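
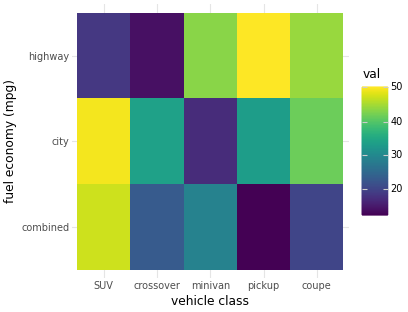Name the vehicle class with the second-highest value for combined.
Top 3 for combined: SUV ≈ 45, minivan ≈ 30, crossover ≈ 25.

minivan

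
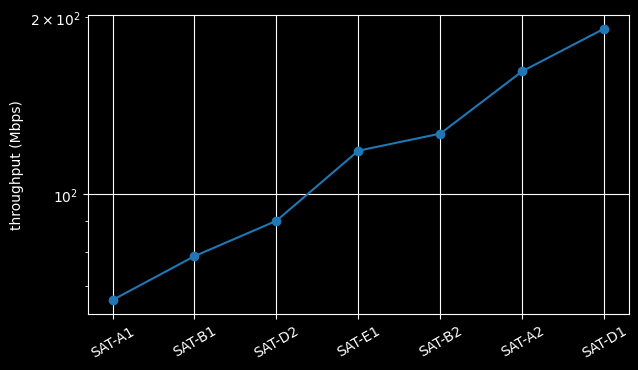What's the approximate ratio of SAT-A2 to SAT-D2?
SAT-A2 ≈ 160, SAT-D2 ≈ 100; 160/100 ≈ 1.6.

≈ 1.6×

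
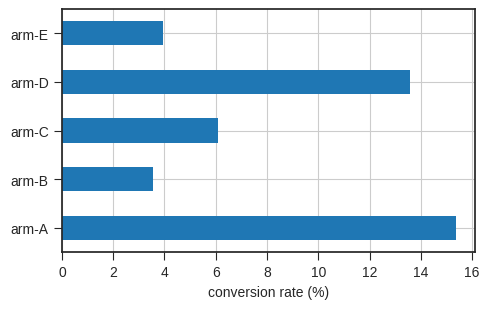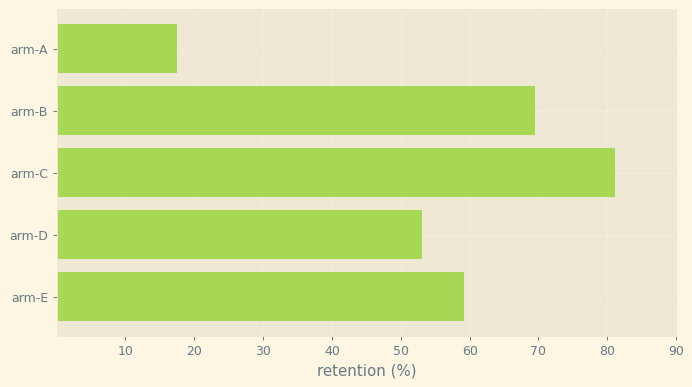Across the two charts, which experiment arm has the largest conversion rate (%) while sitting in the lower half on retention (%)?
arm-A

Chart 2 median retention (%) ≈ 60; below-median experiment arms: arm-A, arm-D. Among those, arm-A has the highest conversion rate (%) (≈ 16).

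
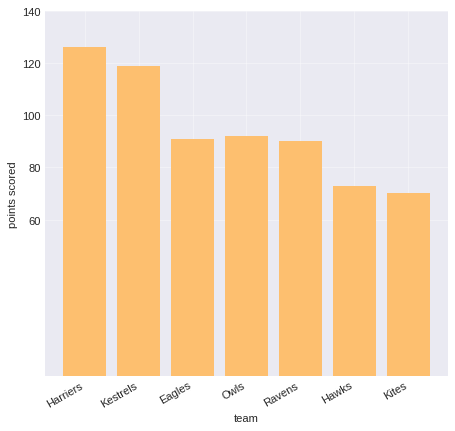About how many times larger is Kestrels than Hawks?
≈ 1.5×

Kestrels ≈ 120, Hawks ≈ 80; 120/80 ≈ 1.5.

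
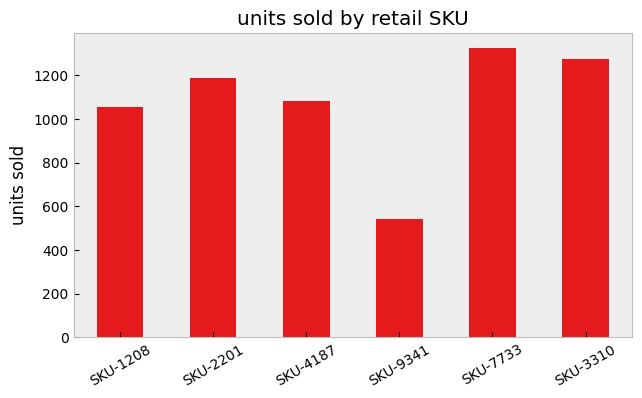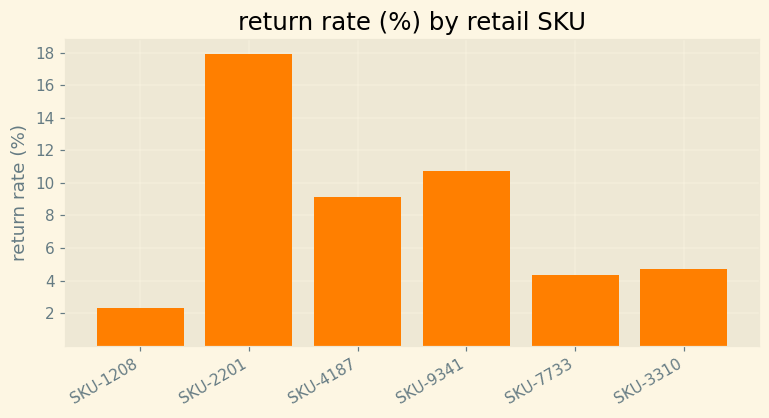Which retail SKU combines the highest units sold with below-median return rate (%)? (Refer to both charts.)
SKU-7733

Chart 2 median return rate (%) ≈ 6; below-median retail SKUs: SKU-1208, SKU-7733, SKU-3310. Among those, SKU-7733 has the highest units sold (≈ 1400).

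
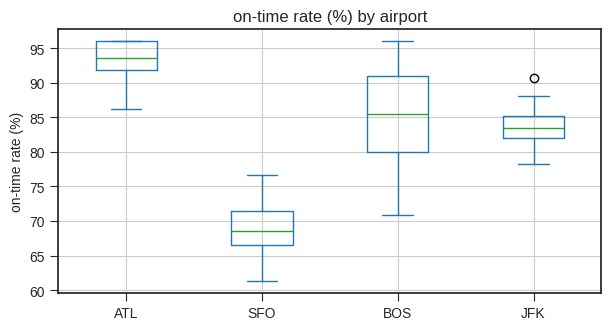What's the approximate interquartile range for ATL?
Q3 ≈ 95, Q1 ≈ 90; IQR ≈ 5.

≈ 5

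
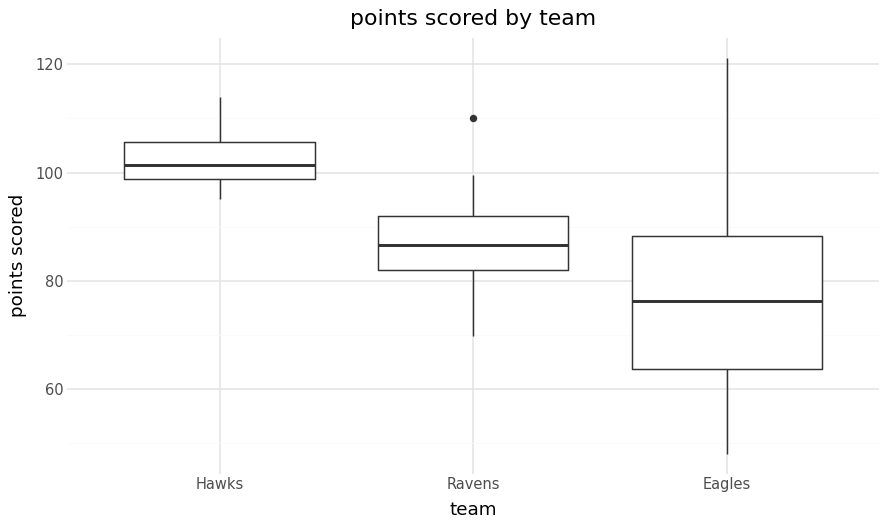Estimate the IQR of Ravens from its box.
Q3 ≈ 90, Q1 ≈ 80; IQR ≈ 10.

≈ 10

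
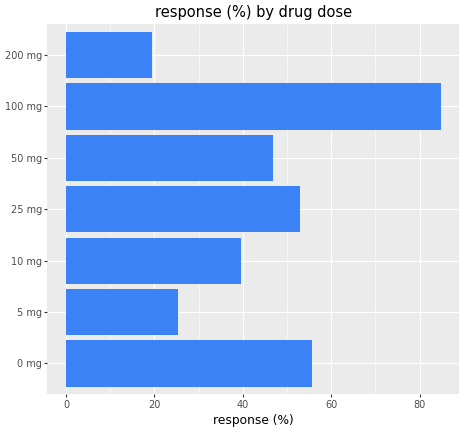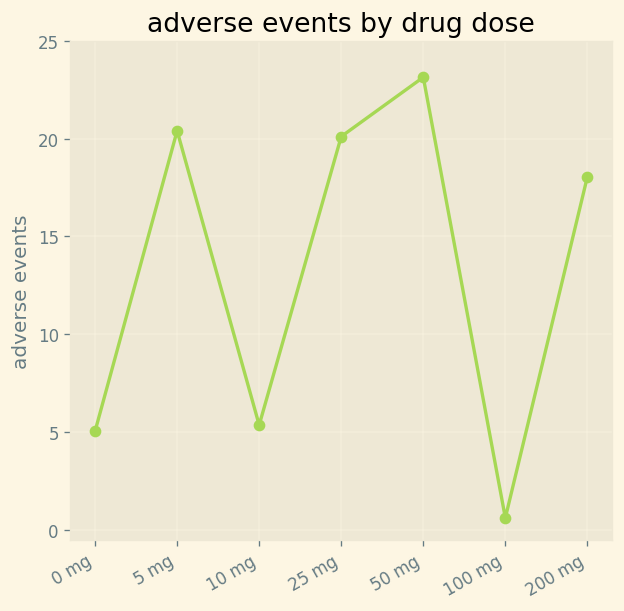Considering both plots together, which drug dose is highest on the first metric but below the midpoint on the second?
100 mg

Chart 2 median adverse events ≈ 20; below-median drug doses: 0 mg, 10 mg, 100 mg. Among those, 100 mg has the highest response (%) (≈ 80).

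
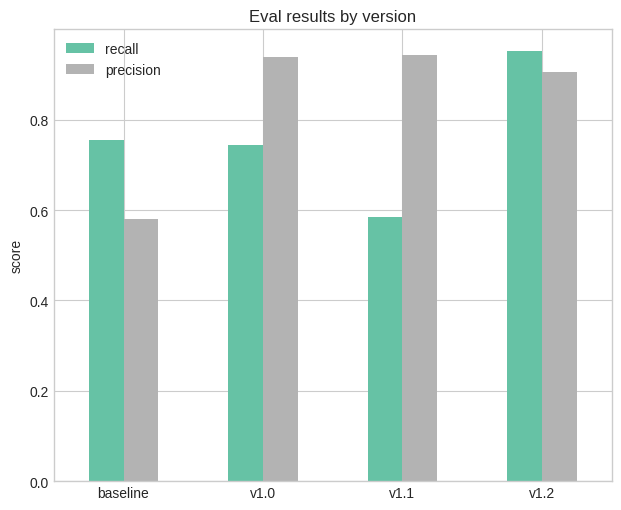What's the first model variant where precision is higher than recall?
v1.0

baseline: precision ≈ 0.6 vs recall ≈ 0.8 (not yet); v1.0: precision ≈ 0.9 vs recall ≈ 0.7 (first crossover).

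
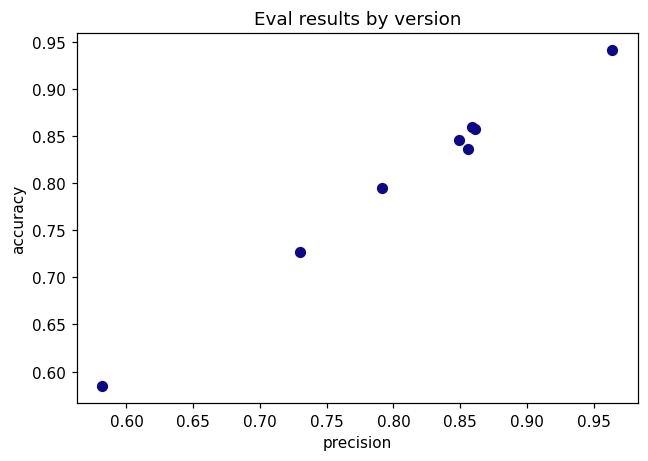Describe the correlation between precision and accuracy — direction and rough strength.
positive, strong

Points are positively correlated; strong (|r| ≈ 1.0).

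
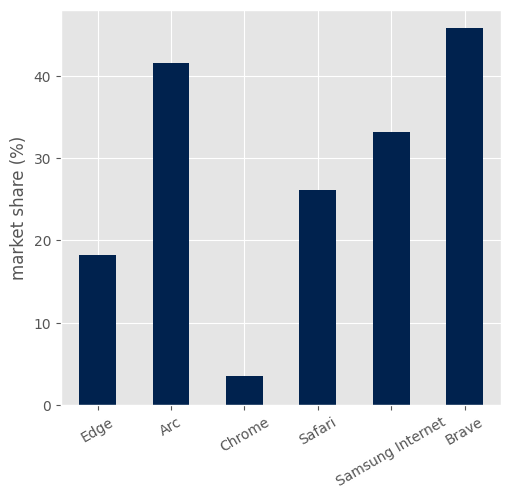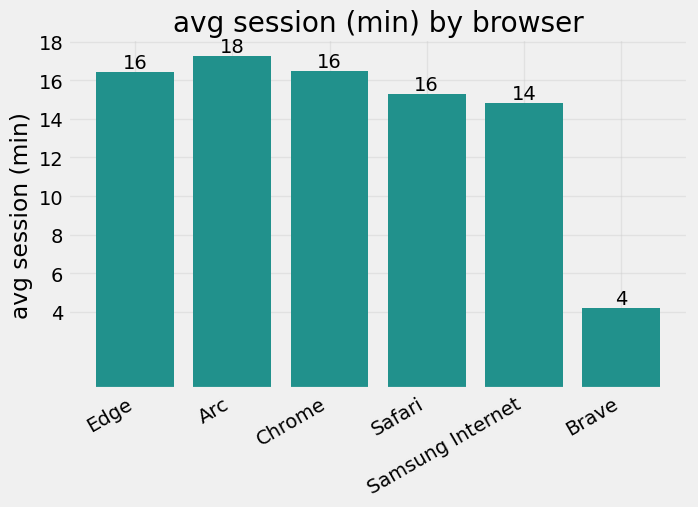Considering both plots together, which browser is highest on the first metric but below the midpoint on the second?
Chart 2 median avg session (min) ≈ 16; below-median browsers: Safari, Samsung Internet, Brave. Among those, Brave has the highest market share (%) (≈ 45).

Brave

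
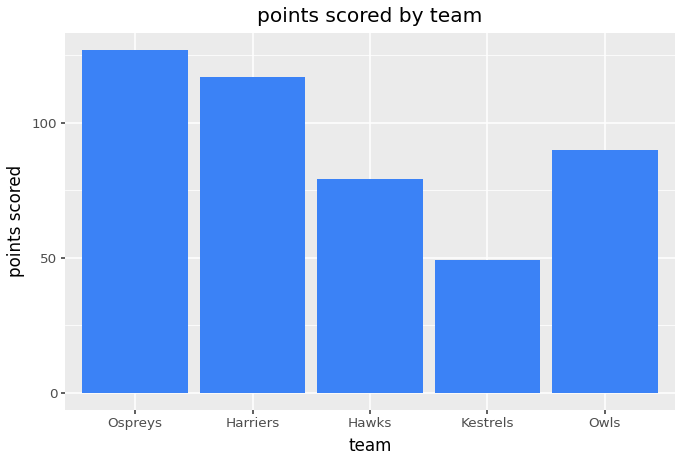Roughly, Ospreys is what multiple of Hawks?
Ospreys ≈ 120, Hawks ≈ 80; 120/80 ≈ 1.5.

≈ 1.5×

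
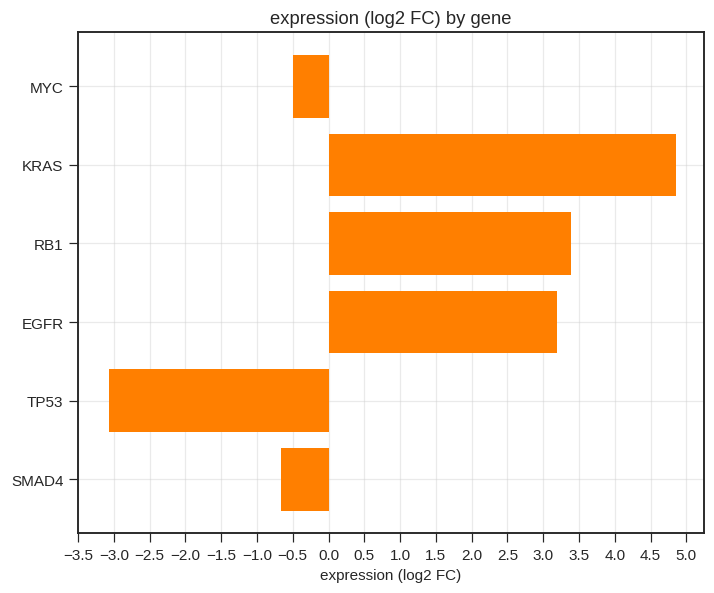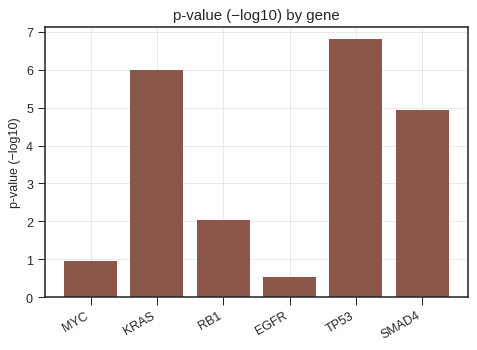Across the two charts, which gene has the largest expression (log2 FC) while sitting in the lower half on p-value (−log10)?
Chart 2 median p-value (−log10) ≈ 3; below-median genes: MYC, RB1, EGFR. Among those, RB1 has the highest expression (log2 FC) (≈ 3.5).

RB1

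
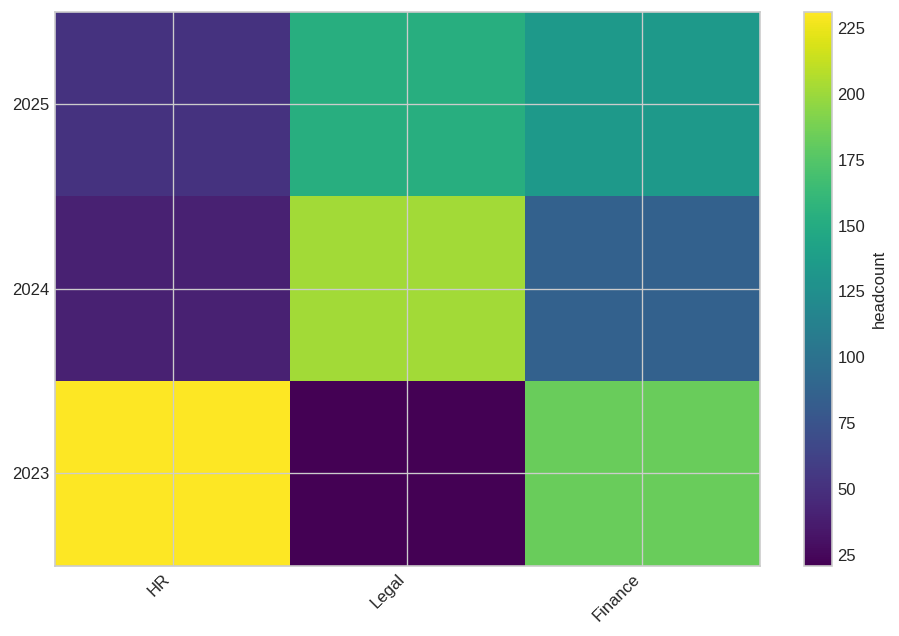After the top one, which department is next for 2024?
Top 3 for 2024: Legal ≈ 200, Finance ≈ 80, HR ≈ 40.

Finance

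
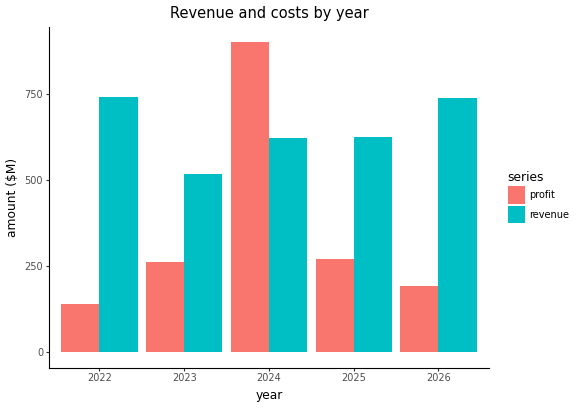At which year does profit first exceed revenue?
2024

2023: profit ≈ 300 vs revenue ≈ 500 (not yet); 2024: profit ≈ 900 vs revenue ≈ 600 (first crossover).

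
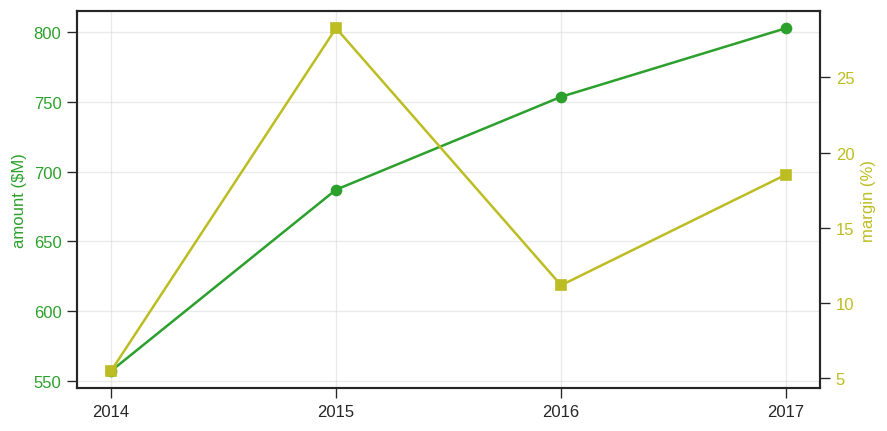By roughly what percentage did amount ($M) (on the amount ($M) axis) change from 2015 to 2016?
≈ +11.1%

2015 ≈ 675, 2016 ≈ 750; (750 − 675) / 675 ≈ +11.1%.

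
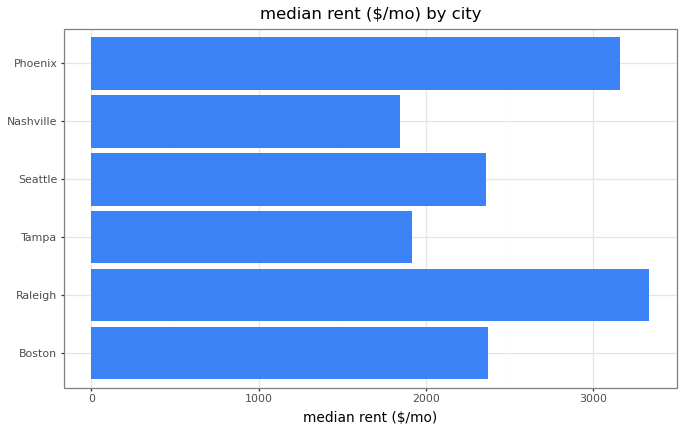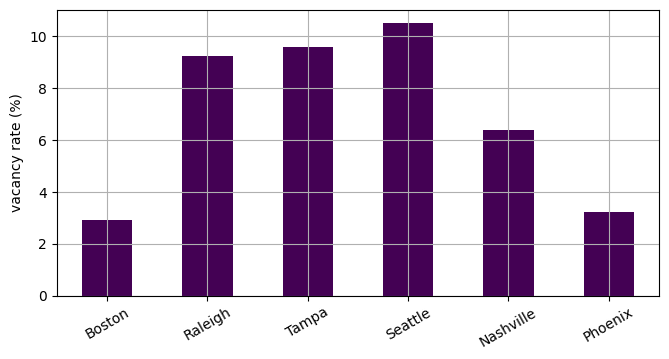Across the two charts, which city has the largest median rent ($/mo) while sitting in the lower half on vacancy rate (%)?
Phoenix

Chart 2 median vacancy rate (%) ≈ 8; below-median cities: Boston, Nashville, Phoenix. Among those, Phoenix has the highest median rent ($/mo) (≈ 3000).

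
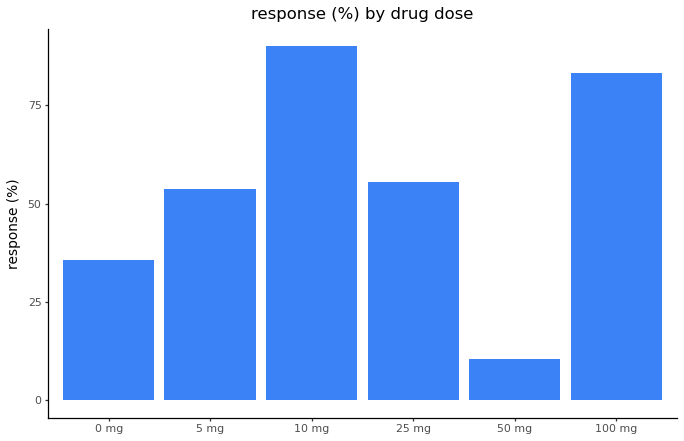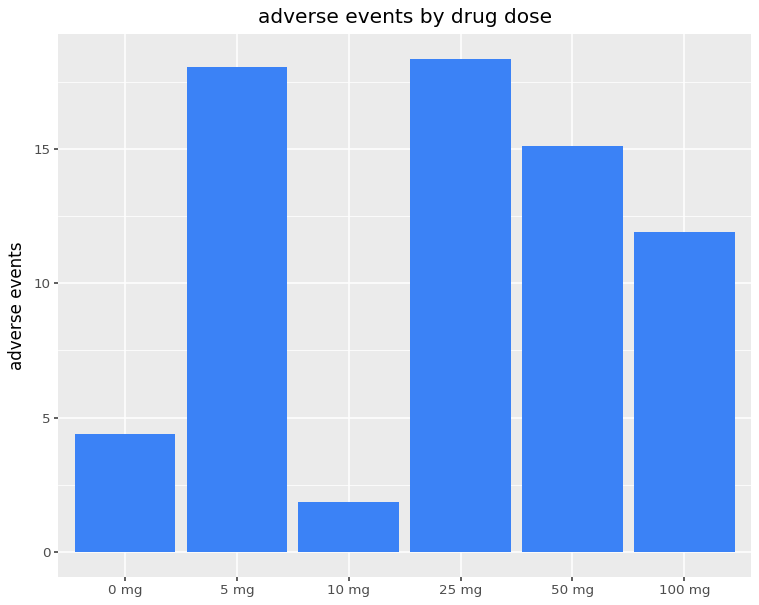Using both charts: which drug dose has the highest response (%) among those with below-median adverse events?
Chart 2 median adverse events ≈ 14; below-median drug doses: 0 mg, 10 mg, 100 mg. Among those, 10 mg has the highest response (%) (≈ 90).

10 mg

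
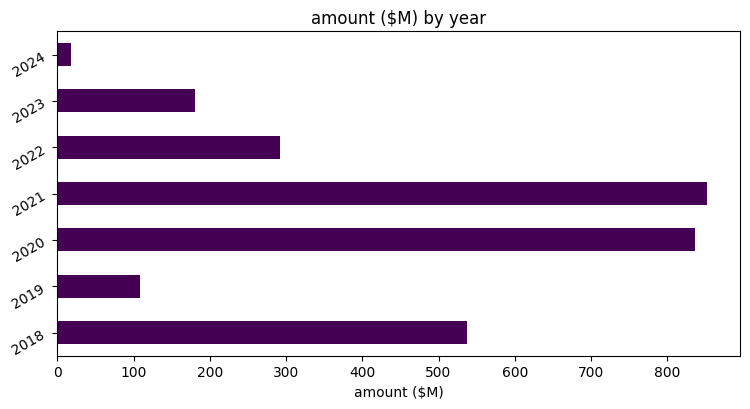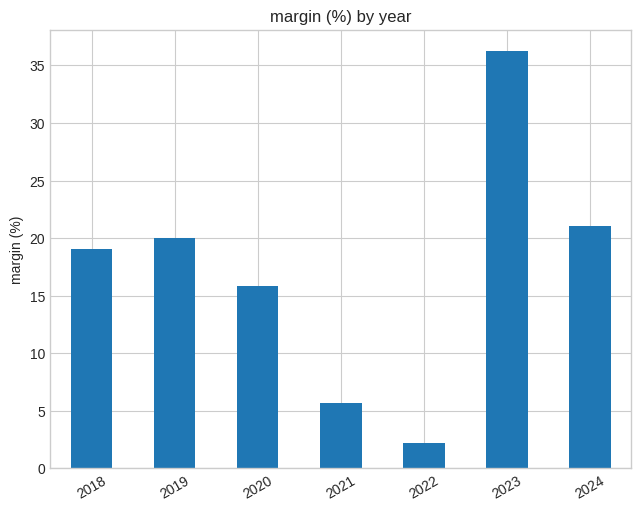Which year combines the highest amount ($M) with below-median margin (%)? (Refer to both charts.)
Chart 2 median margin (%) ≈ 20; below-median years: 2020, 2021, 2022. Among those, 2021 has the highest amount ($M) (≈ 900).

2021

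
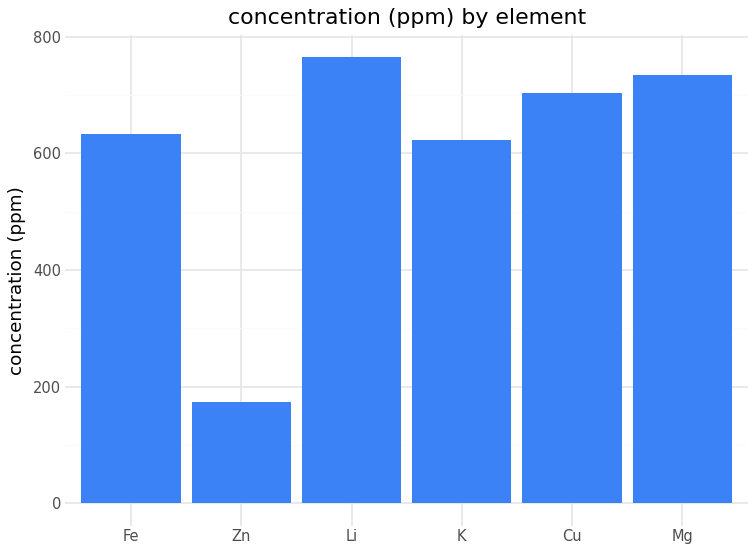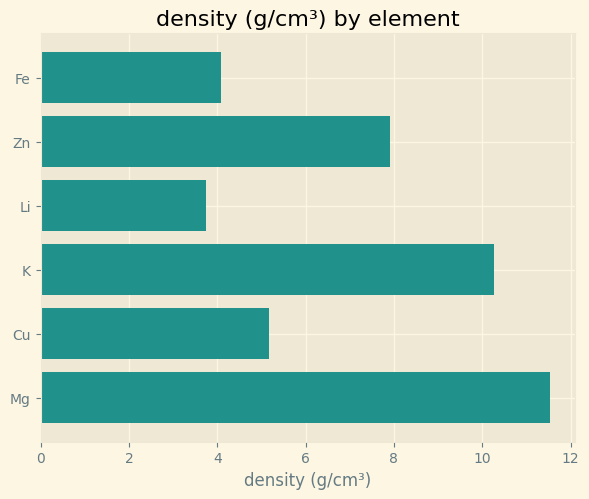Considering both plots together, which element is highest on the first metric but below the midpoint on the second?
Chart 2 median density (g/cm³) ≈ 6; below-median elements: Fe, Li, Cu. Among those, Li has the highest concentration (ppm) (≈ 800).

Li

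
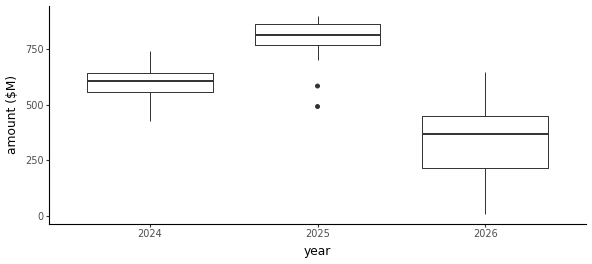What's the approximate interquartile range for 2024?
Q3 ≈ 650, Q1 ≈ 550; IQR ≈ 100.

≈ 100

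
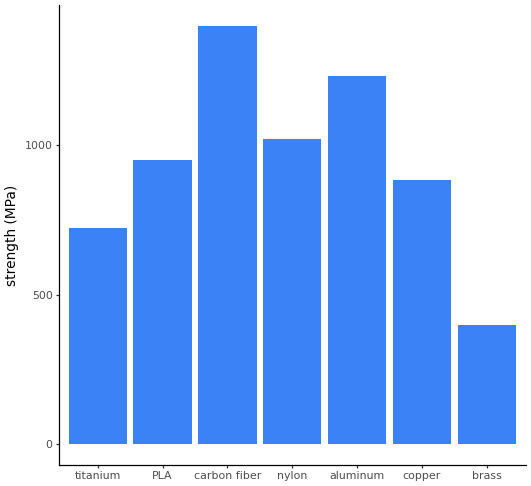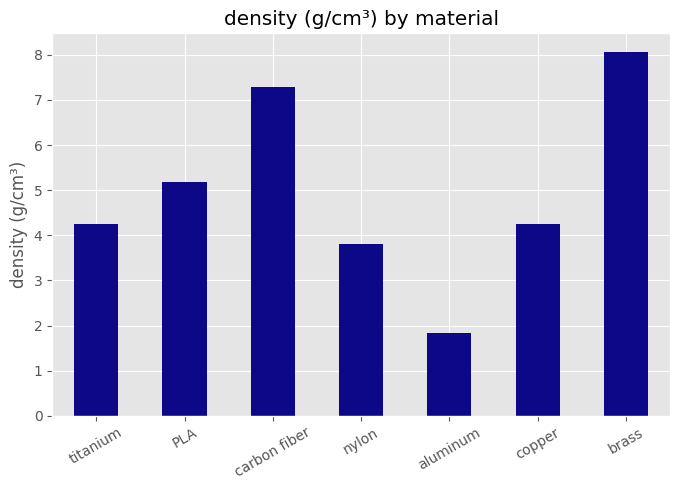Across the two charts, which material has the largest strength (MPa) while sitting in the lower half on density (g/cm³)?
Chart 2 median density (g/cm³) ≈ 4; below-median materials: titanium, nylon, aluminum. Among those, aluminum has the highest strength (MPa) (≈ 1200).

aluminum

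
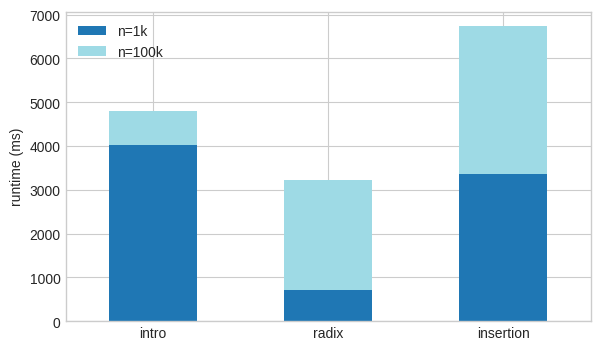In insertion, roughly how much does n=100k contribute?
≈ 4000

n=100k top ≈ 7000, bottom ≈ 3000; segment ≈ 4000.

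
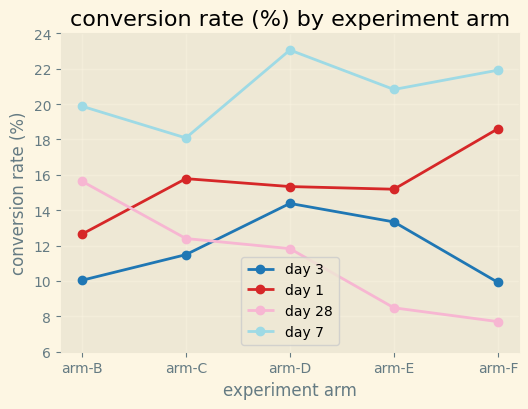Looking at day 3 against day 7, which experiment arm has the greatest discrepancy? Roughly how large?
arm-F: day 3 ≈ 10, day 7 ≈ 22 → gap ≈ 12. Next-largest (arm-B) is only ≈ 10.

arm-F, ≈ 12 %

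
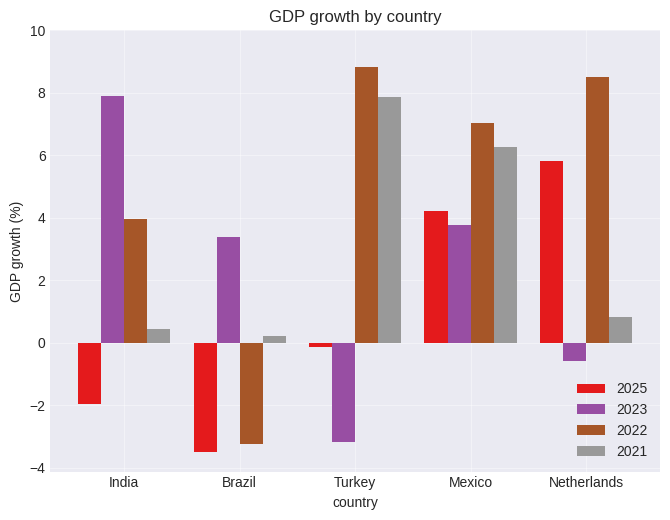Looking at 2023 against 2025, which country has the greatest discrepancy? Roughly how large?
India, ≈ 10 %

India: 2023 ≈ 8, 2025 ≈ -2 → gap ≈ 10. Next-largest (Brazil) is only ≈ 8.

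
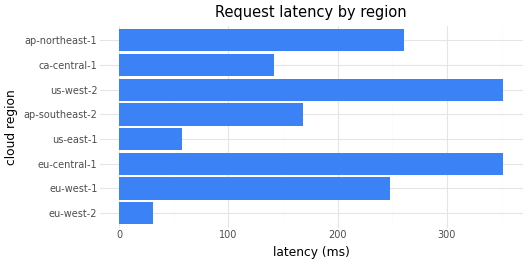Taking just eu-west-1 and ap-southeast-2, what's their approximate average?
≈ 200

(250 + 150) / 2 ≈ 200.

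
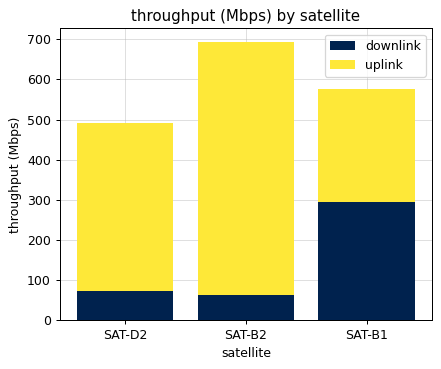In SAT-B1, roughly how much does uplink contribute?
≈ 300

uplink top ≈ 600, bottom ≈ 300; segment ≈ 300.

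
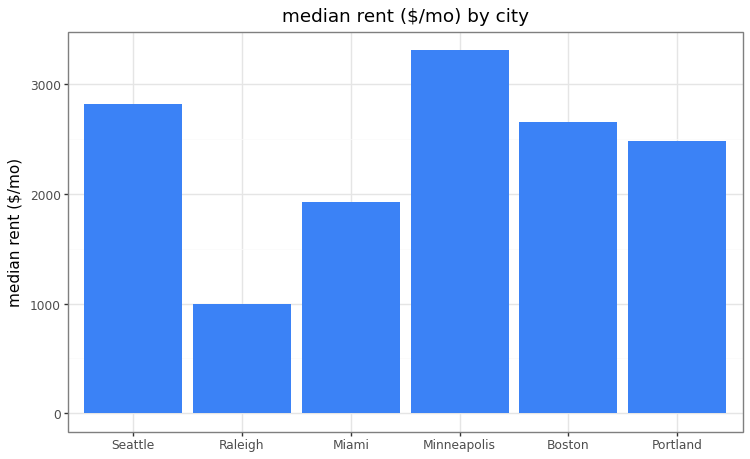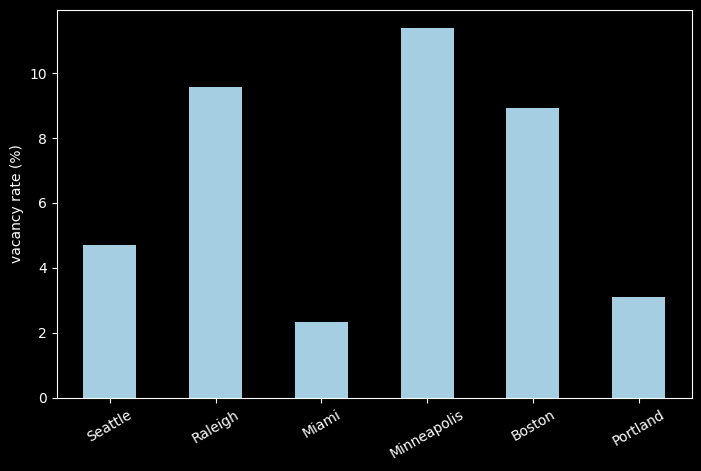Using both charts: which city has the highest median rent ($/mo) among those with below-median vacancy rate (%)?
Seattle

Chart 2 median vacancy rate (%) ≈ 6; below-median cities: Seattle, Miami, Portland. Among those, Seattle has the highest median rent ($/mo) (≈ 3000).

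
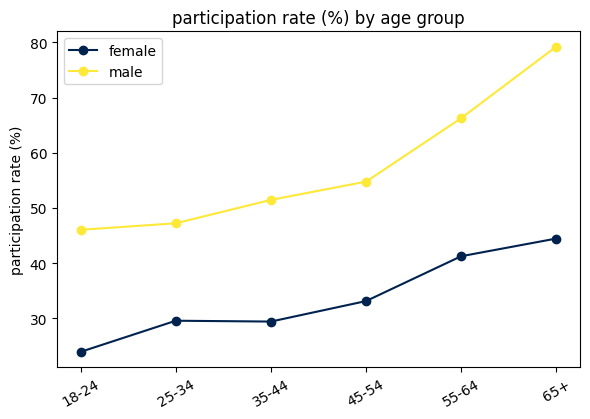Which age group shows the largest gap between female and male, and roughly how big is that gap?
65+: female ≈ 45, male ≈ 80 → gap ≈ 35. Next-largest (55-64) is only ≈ 25.

65+, ≈ 35 %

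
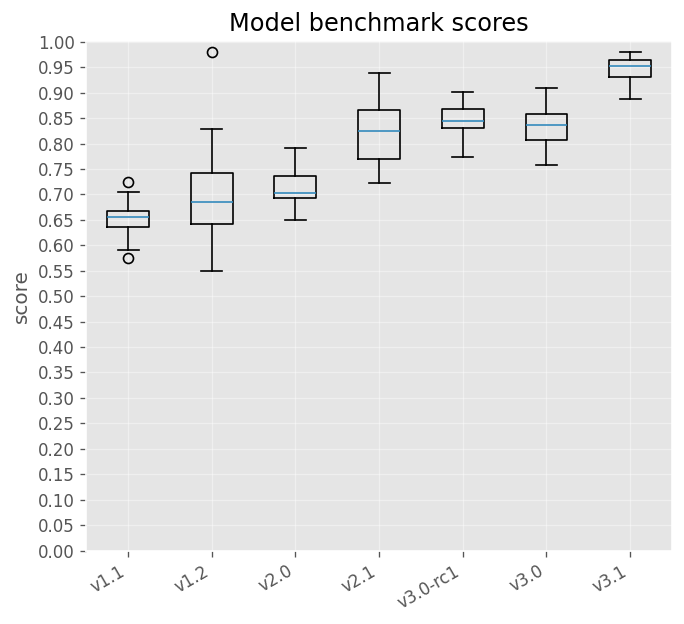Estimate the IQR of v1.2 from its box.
≈ 0.10

Q3 ≈ 0.75, Q1 ≈ 0.65; IQR ≈ 0.10.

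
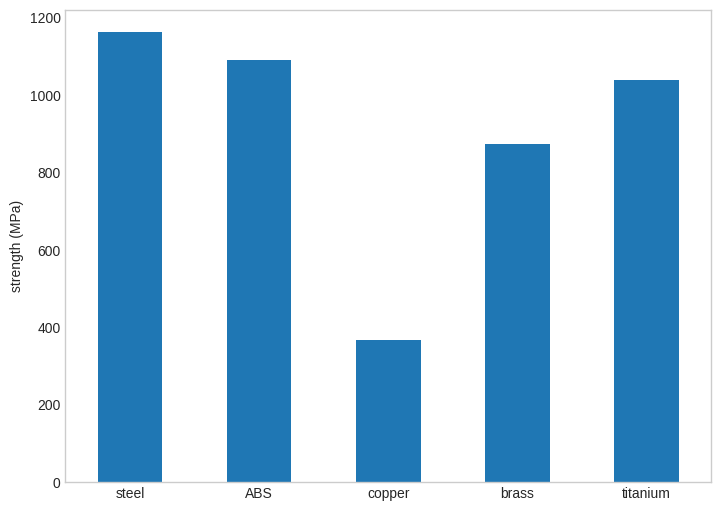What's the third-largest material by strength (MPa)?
Top 4: steel ≈ 1200, ABS ≈ 1100, titanium ≈ 1000, brass ≈ 900.

titanium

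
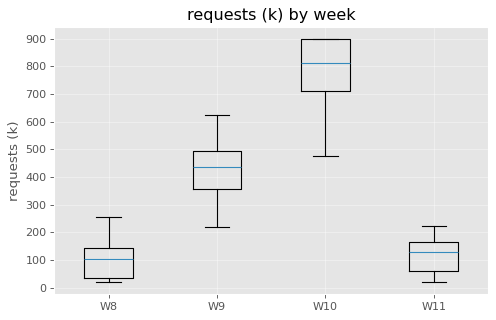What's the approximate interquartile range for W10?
≈ 200

Q3 ≈ 900, Q1 ≈ 700; IQR ≈ 200.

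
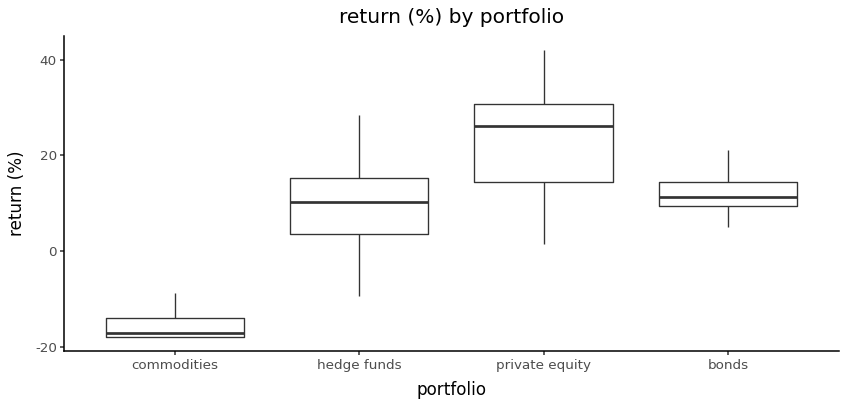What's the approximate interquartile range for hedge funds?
≈ 10

Q3 ≈ 15, Q1 ≈ 5; IQR ≈ 10.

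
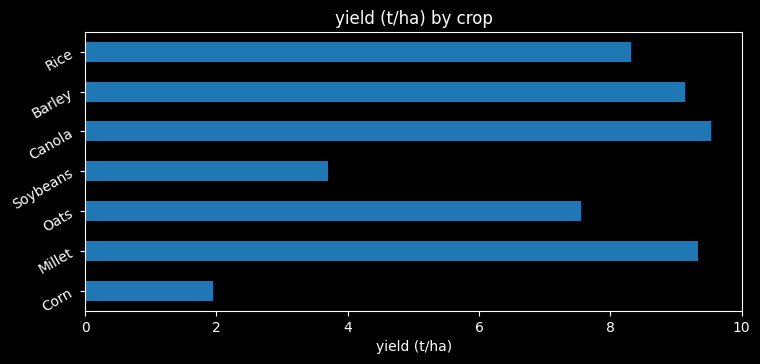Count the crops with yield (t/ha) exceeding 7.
Above 7: Millet, Oats, Canola, Barley, Rice.

5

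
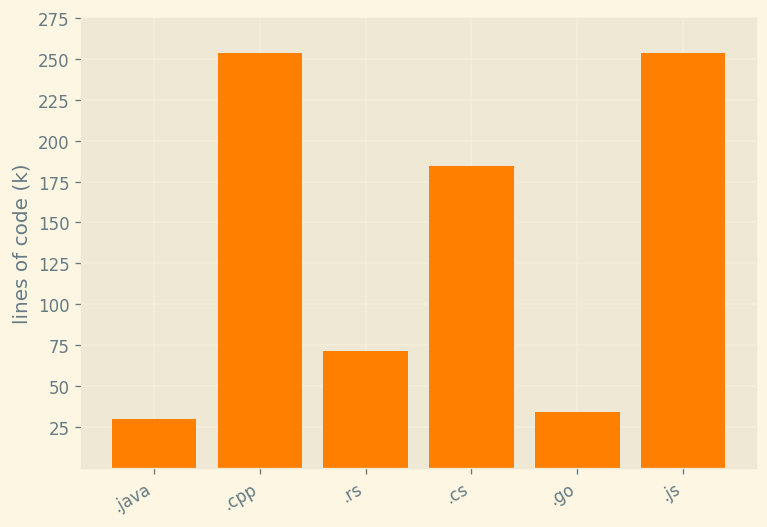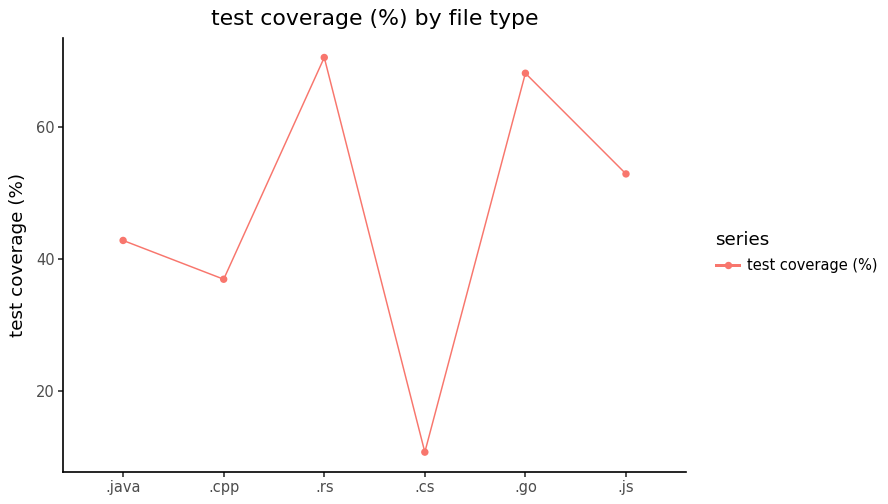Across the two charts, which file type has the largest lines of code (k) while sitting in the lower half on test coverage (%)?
Chart 2 median test coverage (%) ≈ 50; below-median file types: .java, .cpp, .cs. Among those, .cpp has the highest lines of code (k) (≈ 250).

.cpp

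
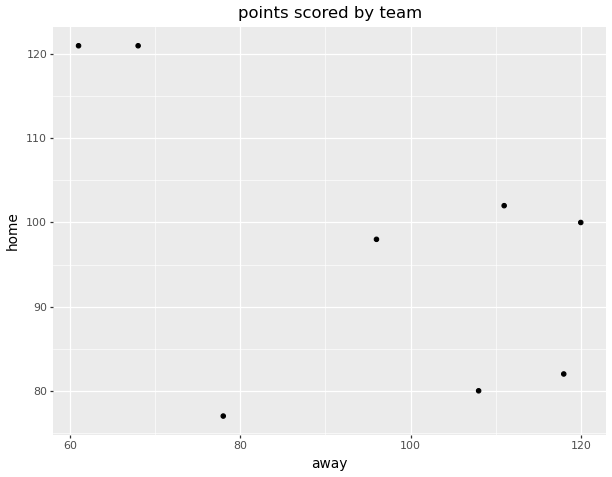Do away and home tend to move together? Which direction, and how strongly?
negative, moderate

Points are negatively correlated; moderate (|r| ≈ 0.5).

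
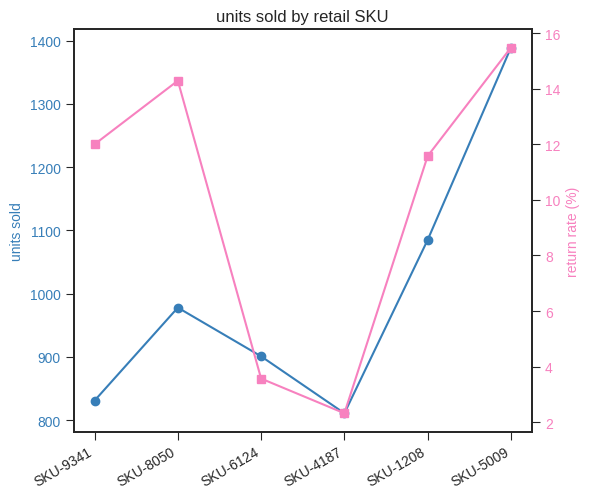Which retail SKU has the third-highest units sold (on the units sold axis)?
Top 4 (on the units sold axis): SKU-5009 ≈ 1400, SKU-1208 ≈ 1100, SKU-8050 ≈ 1000, SKU-6124 ≈ 900.

SKU-8050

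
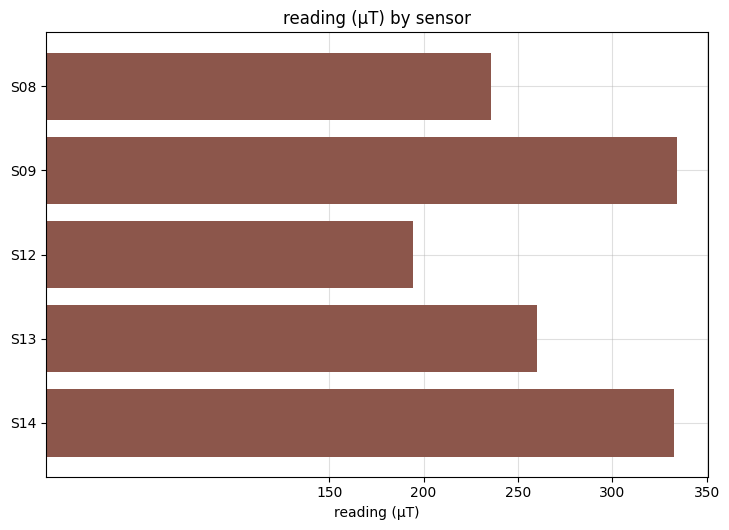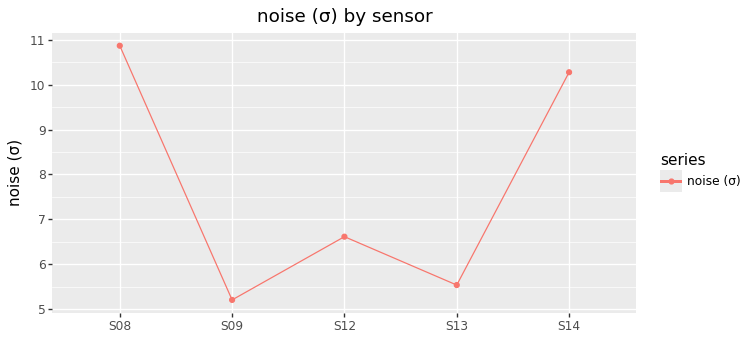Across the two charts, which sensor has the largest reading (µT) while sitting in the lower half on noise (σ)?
Chart 2 median noise (σ) ≈ 7; below-median sensors: S09, S13. Among those, S09 has the highest reading (µT) (≈ 350).

S09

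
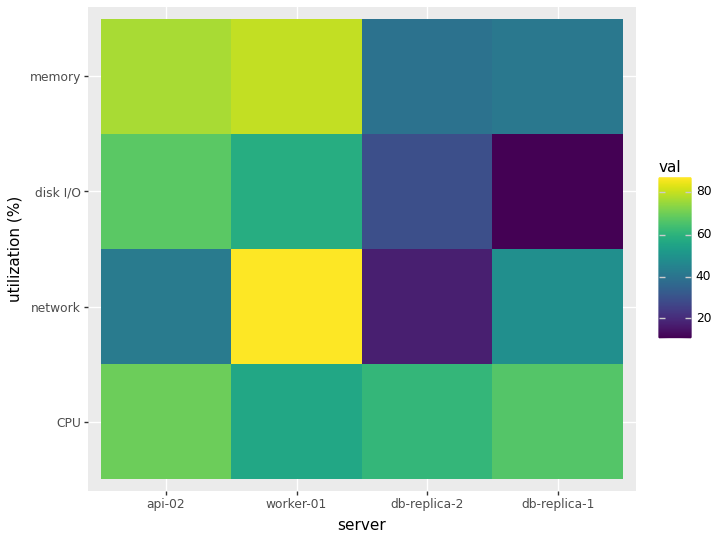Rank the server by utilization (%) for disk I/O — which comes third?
Top 4 for disk I/O: api-02 ≈ 70, worker-01 ≈ 60, db-replica-2 ≈ 30, db-replica-1 ≈ 10.

db-replica-2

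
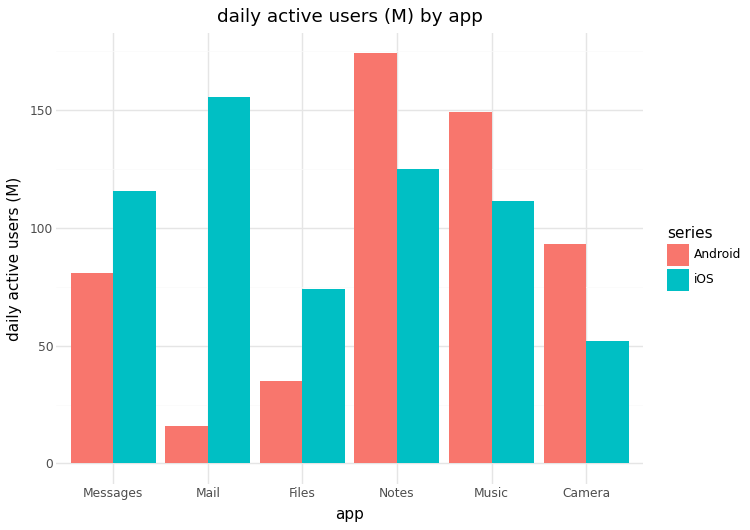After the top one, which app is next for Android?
Top 3 for Android: Notes ≈ 180, Music ≈ 140, Camera ≈ 100.

Music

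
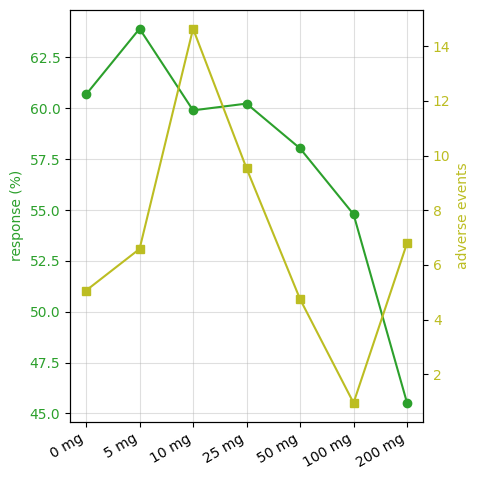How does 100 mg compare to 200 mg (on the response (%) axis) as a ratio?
100 mg ≈ 54, 200 mg ≈ 46; 54/46 ≈ 1.17.

≈ 1.17×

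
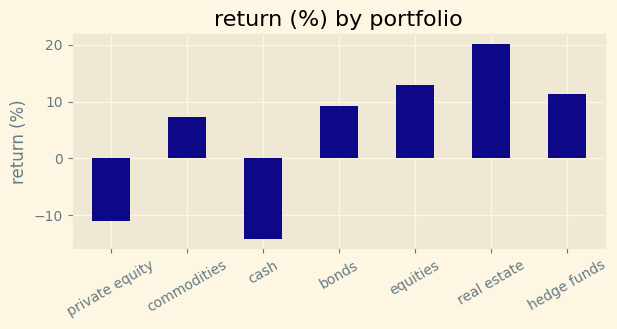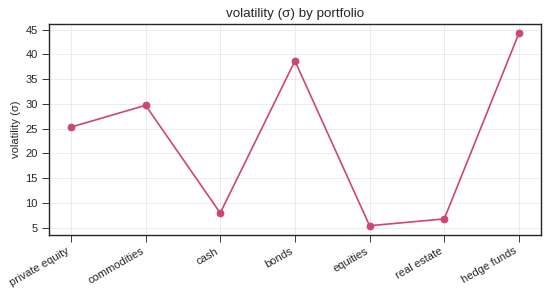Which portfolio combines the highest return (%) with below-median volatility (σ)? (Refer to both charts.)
real estate

Chart 2 median volatility (σ) ≈ 25; below-median portfolios: cash, equities, real estate. Among those, real estate has the highest return (%) (≈ 20).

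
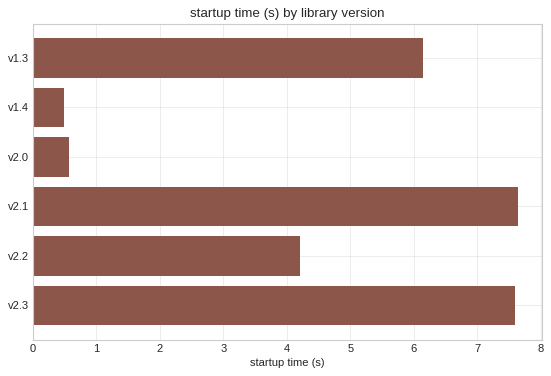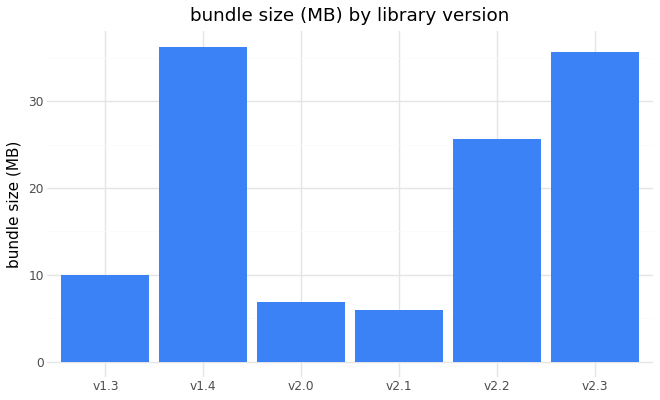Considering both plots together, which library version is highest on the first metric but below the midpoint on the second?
v2.1

Chart 2 median bundle size (MB) ≈ 20; below-median library versions: v1.3, v2.0, v2.1. Among those, v2.1 has the highest startup time (s) (≈ 8).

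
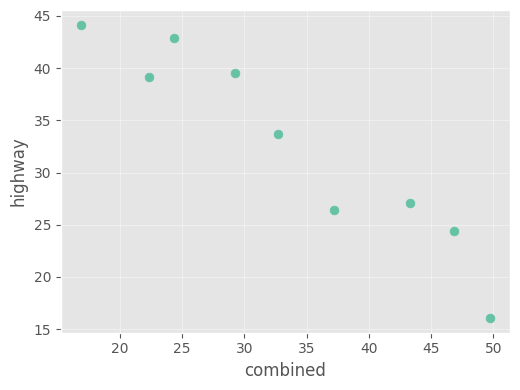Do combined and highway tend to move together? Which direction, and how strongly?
negative, strong

Points are negatively correlated; strong (|r| ≈ 1.0).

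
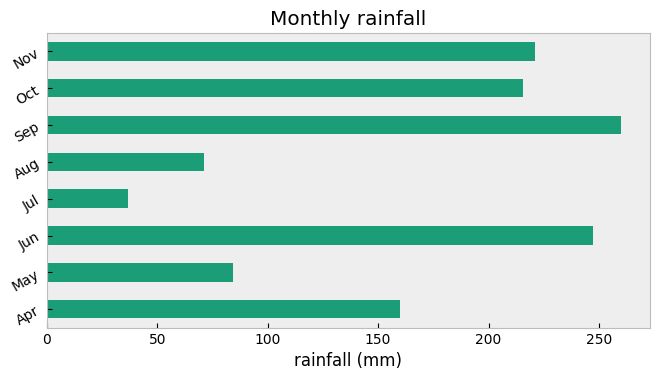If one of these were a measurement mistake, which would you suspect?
Jul ≈ 25; the rest sit between ≈ 75 and ≈ 250.

Jul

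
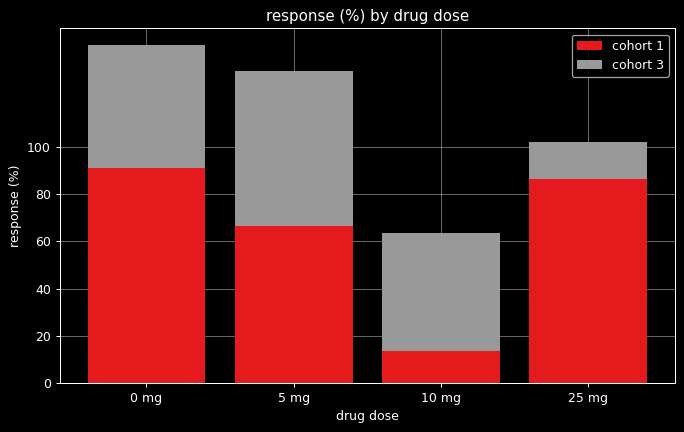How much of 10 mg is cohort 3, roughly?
cohort 3 top ≈ 60, bottom ≈ 20; segment ≈ 40.

≈ 40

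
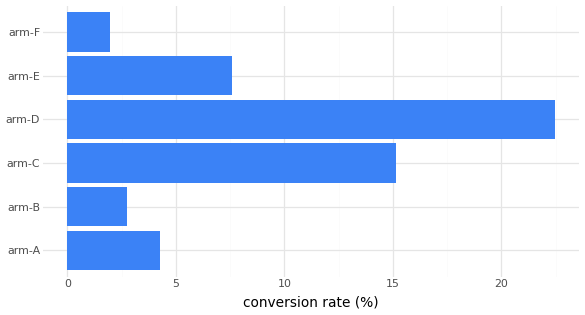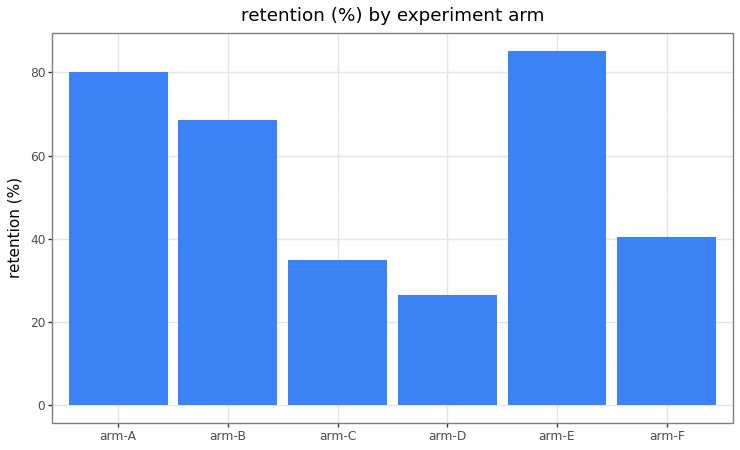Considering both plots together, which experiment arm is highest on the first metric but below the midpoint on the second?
Chart 2 median retention (%) ≈ 50; below-median experiment arms: arm-C, arm-D, arm-F. Among those, arm-D has the highest conversion rate (%) (≈ 20).

arm-D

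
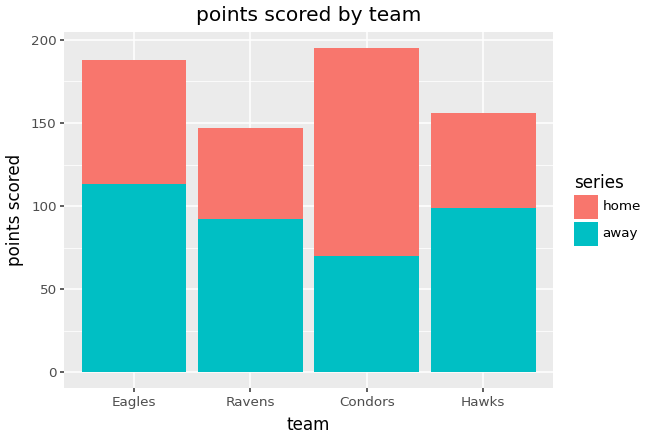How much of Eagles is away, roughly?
away top ≈ 120, bottom ≈ 0; segment ≈ 120.

≈ 120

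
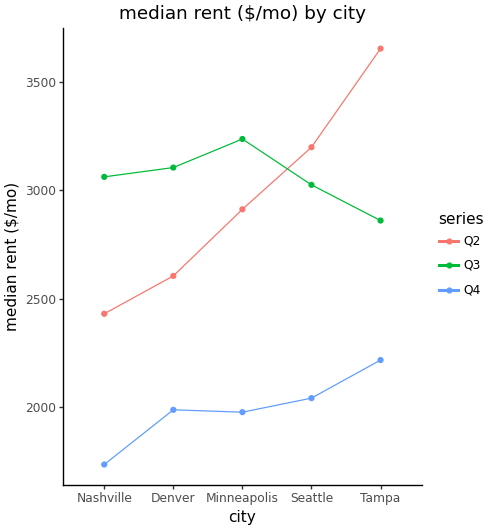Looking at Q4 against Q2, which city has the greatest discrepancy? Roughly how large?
Tampa, ≈ 1400 $/mo

Tampa: Q4 ≈ 2200, Q2 ≈ 3600 → gap ≈ 1400. Next-largest (Seattle) is only ≈ 1200.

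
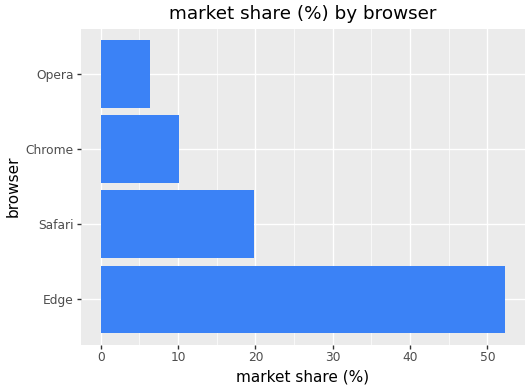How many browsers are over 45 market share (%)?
Above 45: Edge.

1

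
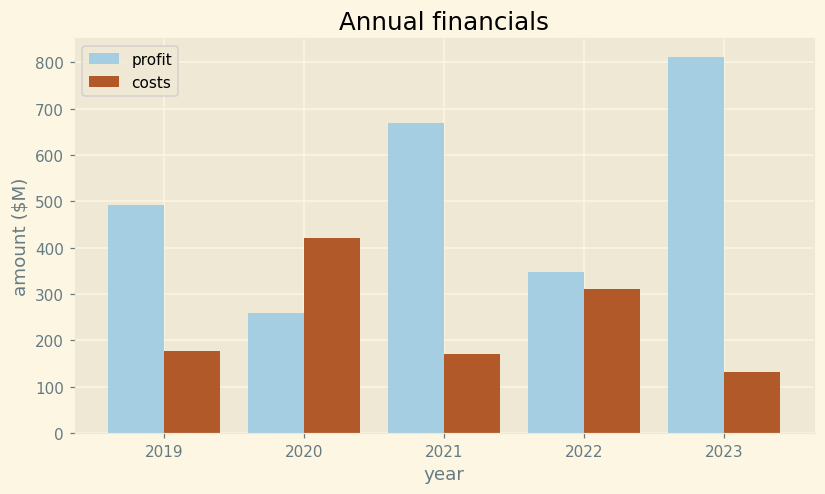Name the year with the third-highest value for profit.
Top 4 for profit: 2023 ≈ 800, 2021 ≈ 700, 2019 ≈ 500, 2022 ≈ 300.

2019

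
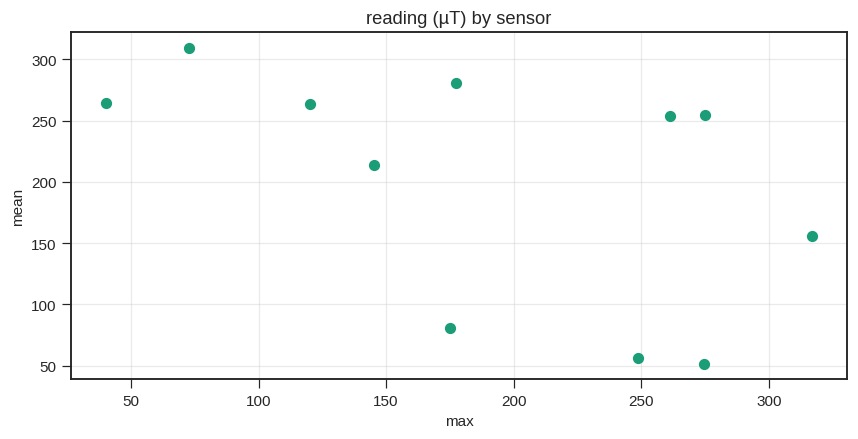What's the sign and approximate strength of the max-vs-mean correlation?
negative, moderate

Points are negatively correlated; moderate (|r| ≈ 0.5).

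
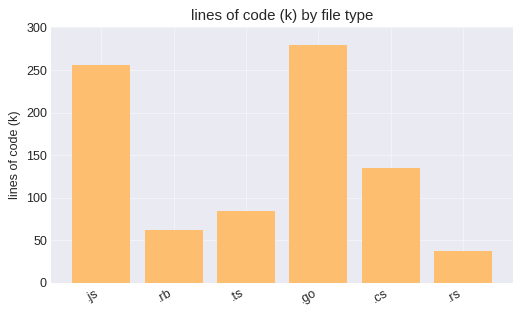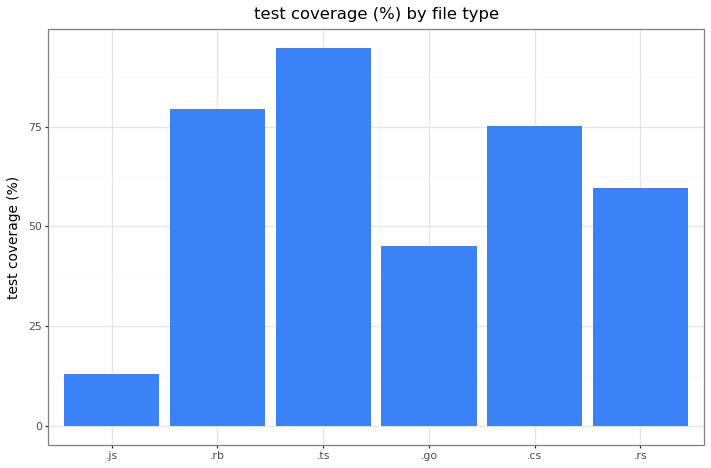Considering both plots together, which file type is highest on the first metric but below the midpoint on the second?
Chart 2 median test coverage (%) ≈ 70; below-median file types: .js, .go, .rs. Among those, .go has the highest lines of code (k) (≈ 300).

.go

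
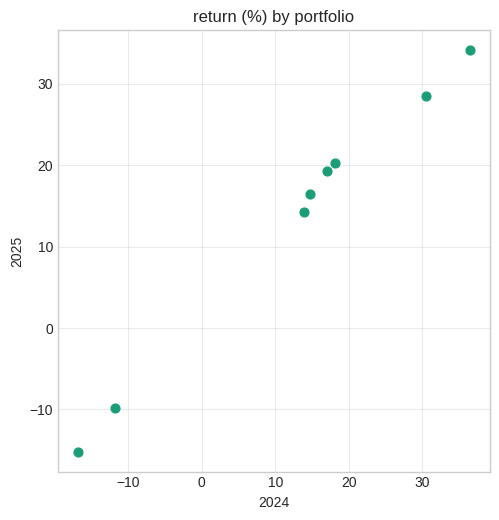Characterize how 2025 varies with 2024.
Points are positively correlated; strong (|r| ≈ 1.0).

positive, strong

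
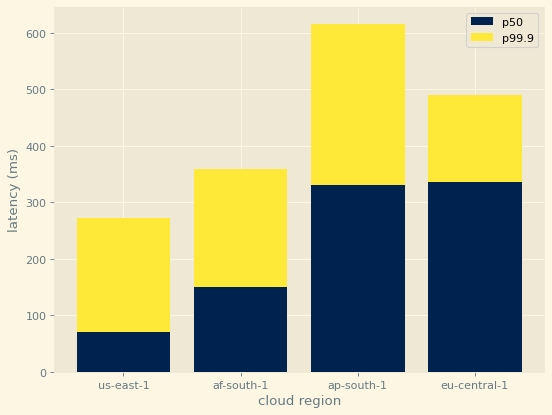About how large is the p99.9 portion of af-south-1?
p99.9 top ≈ 400, bottom ≈ 200; segment ≈ 200.

≈ 200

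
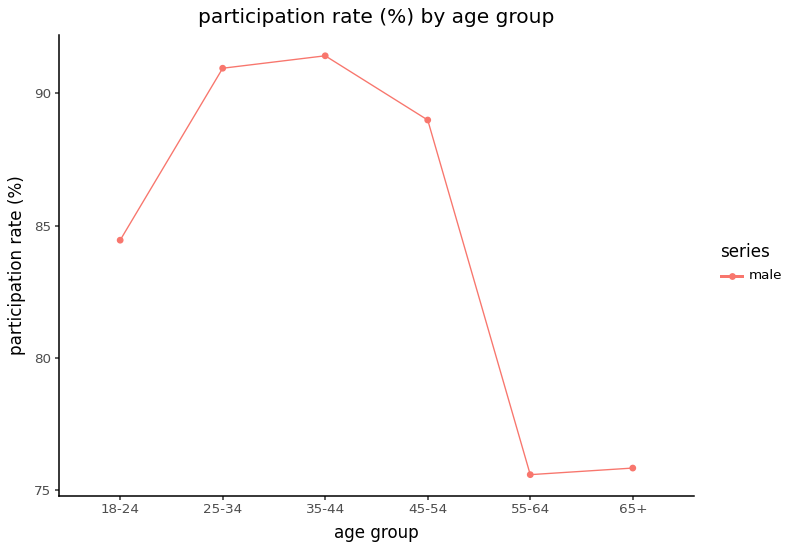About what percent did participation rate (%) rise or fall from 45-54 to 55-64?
≈ -13.6%

45-54 ≈ 88, 55-64 ≈ 76; (76 − 88) / 88 ≈ -13.6%.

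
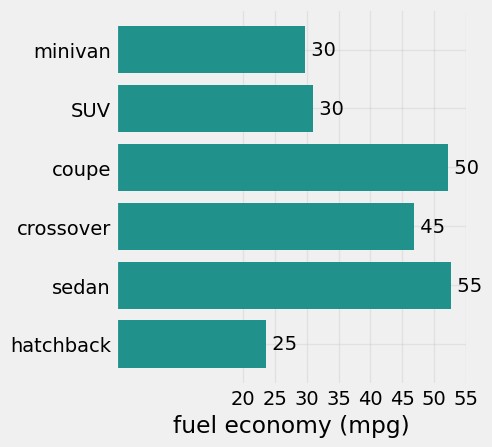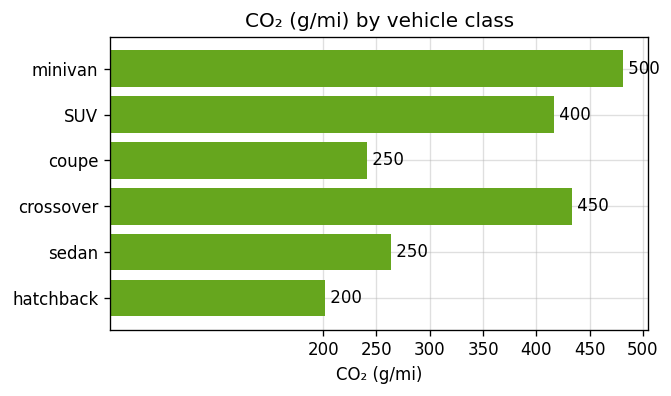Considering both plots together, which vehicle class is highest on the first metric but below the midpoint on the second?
Chart 2 median CO₂ (g/mi) ≈ 350; below-median vehicle classes: coupe, sedan, hatchback. Among those, sedan has the highest fuel economy (mpg) (≈ 55).

sedan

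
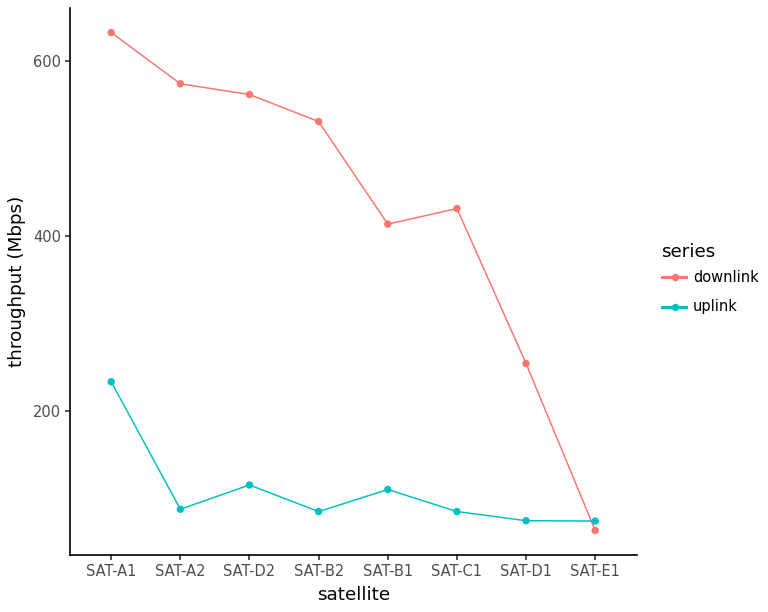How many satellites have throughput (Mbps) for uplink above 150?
1

Above 150: SAT-A1.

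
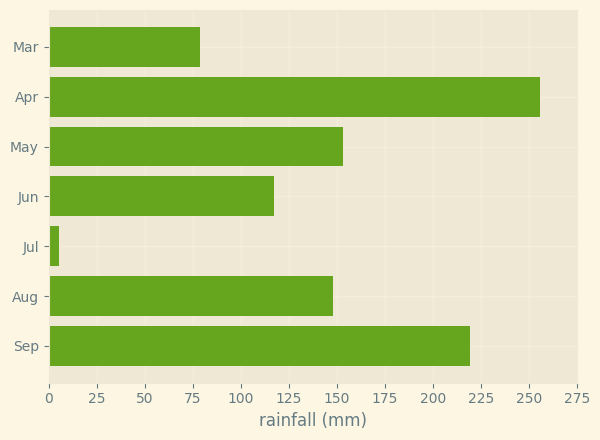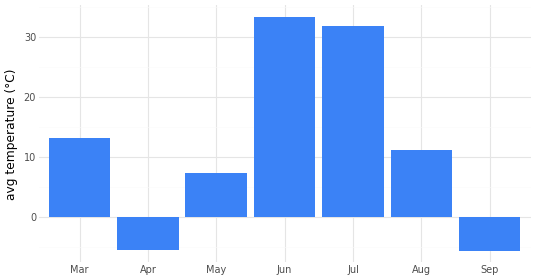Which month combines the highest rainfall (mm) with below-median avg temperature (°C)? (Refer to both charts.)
Chart 2 median avg temperature (°C) ≈ 10; below-median months: Apr, May, Sep. Among those, Apr has the highest rainfall (mm) (≈ 250).

Apr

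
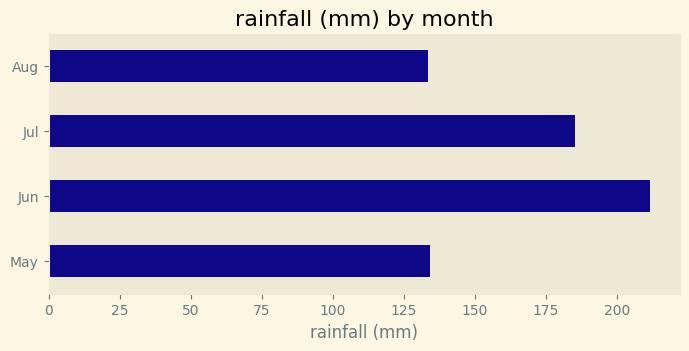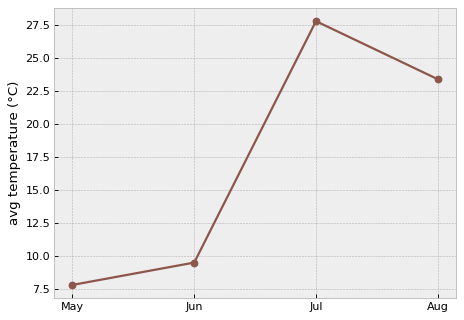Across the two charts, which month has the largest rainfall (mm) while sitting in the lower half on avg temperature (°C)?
Jun

Chart 2 median avg temperature (°C) ≈ 15; below-median months: May, Jun. Among those, Jun has the highest rainfall (mm) (≈ 220).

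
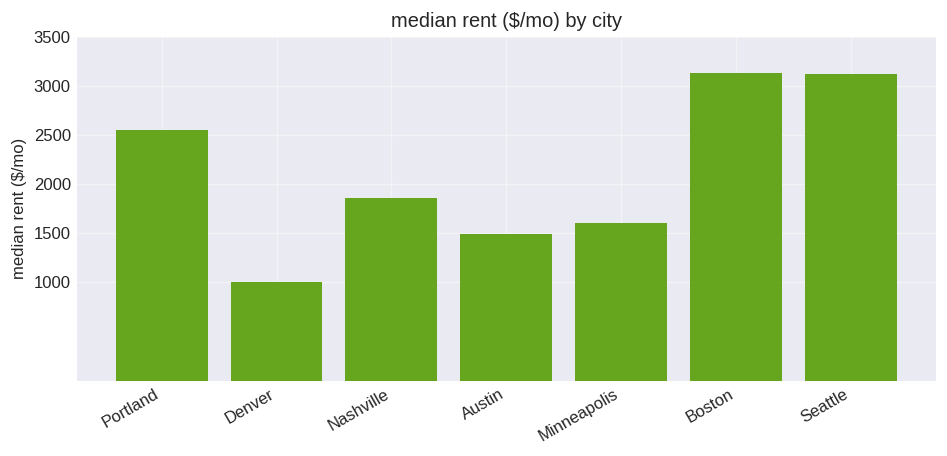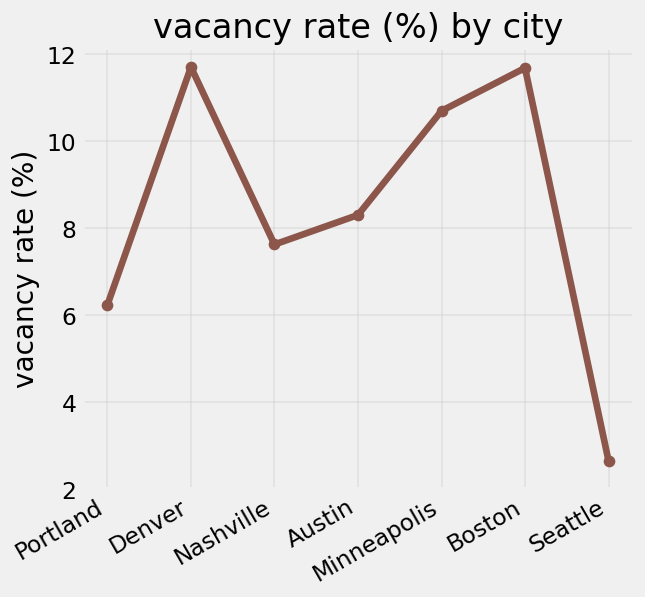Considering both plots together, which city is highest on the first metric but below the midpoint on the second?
Seattle

Chart 2 median vacancy rate (%) ≈ 8; below-median cities: Portland, Nashville, Seattle. Among those, Seattle has the highest median rent ($/mo) (≈ 3000).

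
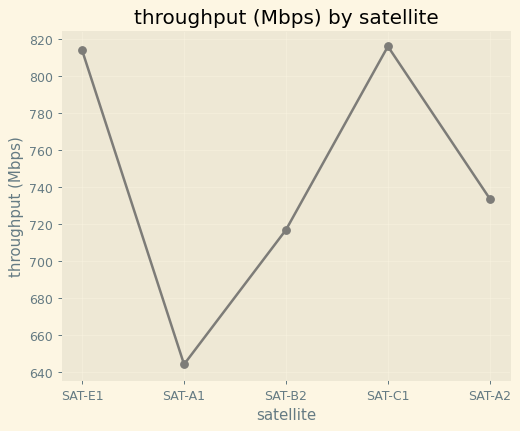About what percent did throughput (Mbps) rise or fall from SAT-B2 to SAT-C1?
≈ +13.9%

SAT-B2 ≈ 720, SAT-C1 ≈ 820; (820 − 720) / 720 ≈ +13.9%.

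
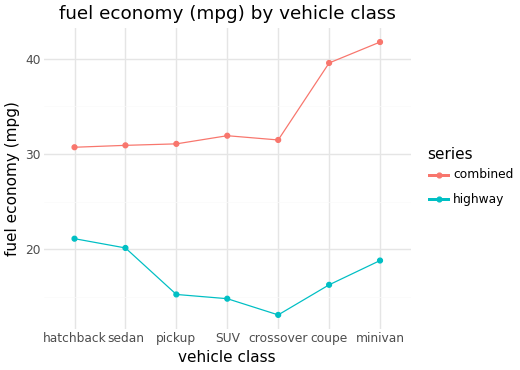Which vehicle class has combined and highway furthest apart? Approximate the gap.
coupe: combined ≈ 40, highway ≈ 15 → gap ≈ 25. Next-largest (minivan) is only ≈ 20.

coupe, ≈ 25 mpg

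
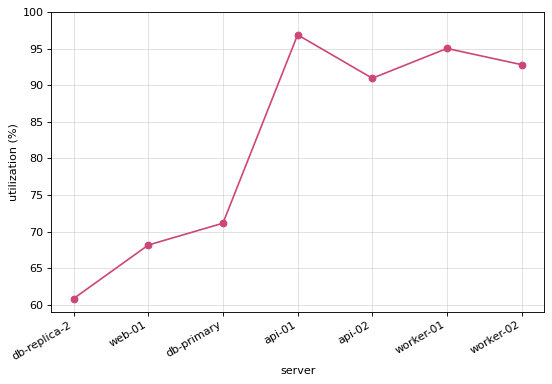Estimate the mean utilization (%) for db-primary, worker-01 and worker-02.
≈ 87

(70 + 95 + 95) / 3 ≈ 87.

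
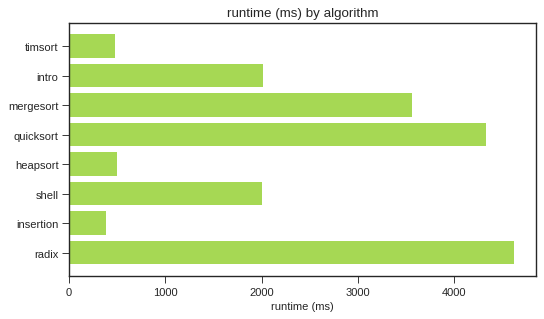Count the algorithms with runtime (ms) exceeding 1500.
Above 1500: intro, mergesort, quicksort, shell, radix.

5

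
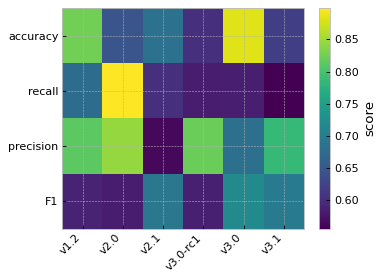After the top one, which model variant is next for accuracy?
Top 3 for accuracy: v3.0 ≈ 0.90, v1.2 ≈ 0.85, v2.1 ≈ 0.70.

v1.2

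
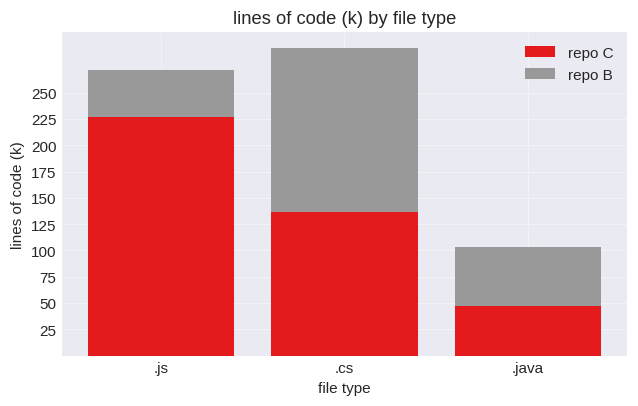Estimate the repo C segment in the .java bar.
repo C top ≈ 50, bottom ≈ 0; segment ≈ 50.

≈ 50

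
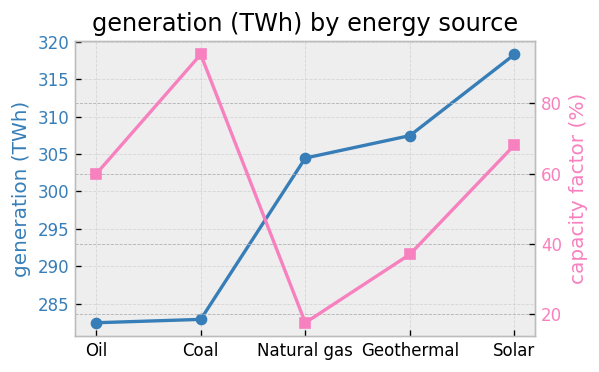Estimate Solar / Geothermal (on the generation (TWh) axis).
≈ 1.05×

Solar ≈ 320, Geothermal ≈ 305; 320/305 ≈ 1.05.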